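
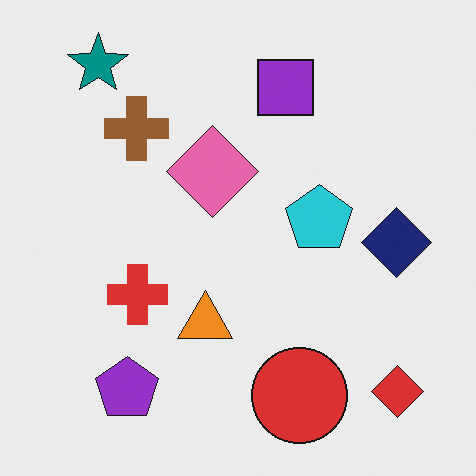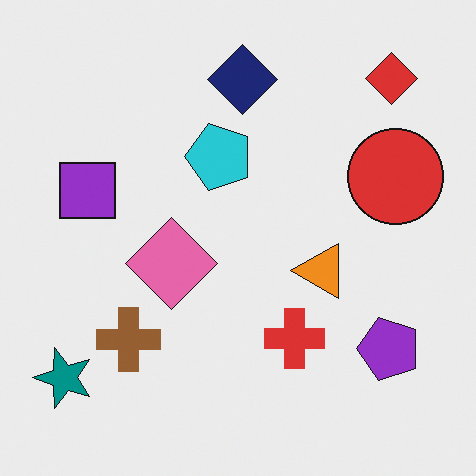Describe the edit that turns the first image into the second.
The transformation is: rotated 90° counter-clockwise.

The teal star sits in the top-left of the first image and the bottom-left of the second — consistent with a whole-image 90° counter-clockwise rotation.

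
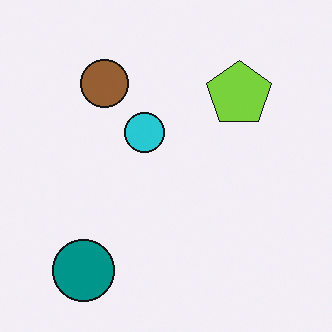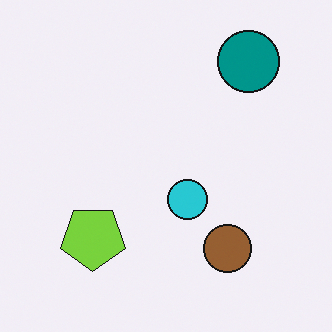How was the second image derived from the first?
The second image is the first rotated 180°.

The teal circle sits in the bottom-left of the first image and the top-right of the second — consistent with a whole-image 180° rotation.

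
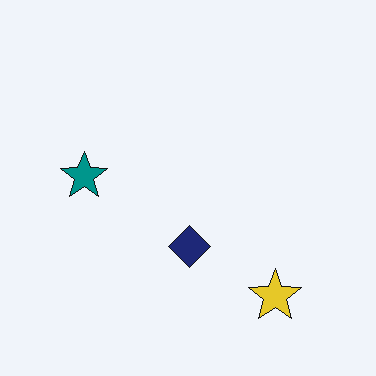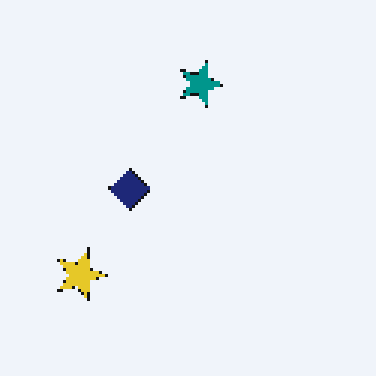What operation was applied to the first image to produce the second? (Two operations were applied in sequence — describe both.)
It was lightly pixelated (a mild mosaic effect), then rotated 90° clockwise.

Shapes are reduced to large square blocks; fine edges and outlines are lost — a downscale-then-upscale (mosaic) effect. The yellow star sits in the bottom-right of the first image and the bottom-left of the second — consistent with a whole-image 90° clockwise rotation.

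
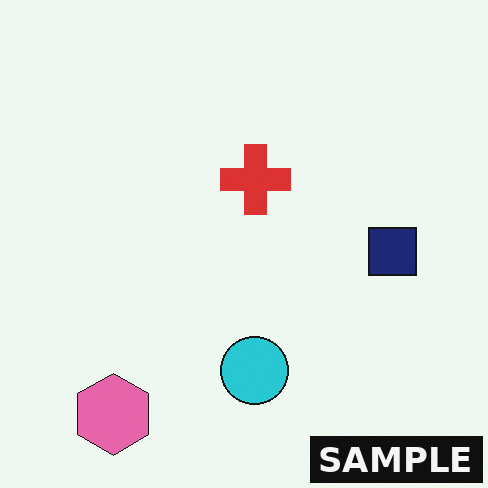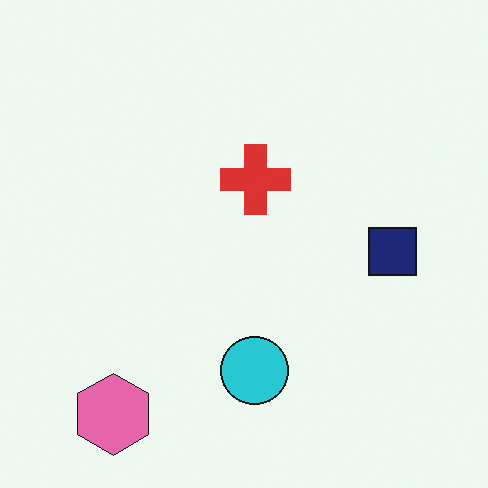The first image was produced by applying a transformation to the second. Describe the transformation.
The transformation is: watermarked with the text "SAMPLE" in the lower-right corner.

A dark label reading "SAMPLE" appears in the lower-right corner.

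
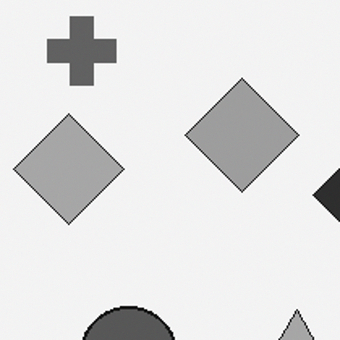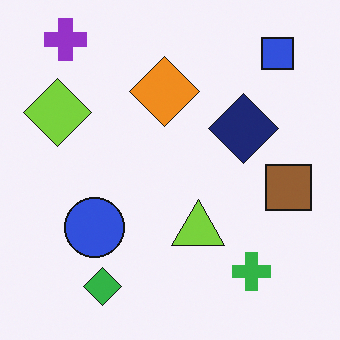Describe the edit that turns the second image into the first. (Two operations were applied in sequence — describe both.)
The transformation is: converted to grayscale, then cropped to a noticeably smaller region and rescaled.

All color is removed — every shape is now a shade of grey. The visible shapes are larger and the field of view is narrower; shapes near the original edges may be partly or wholly outside the frame — a crop-and-rescale.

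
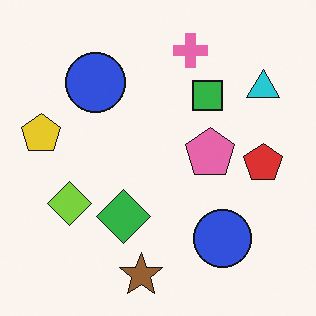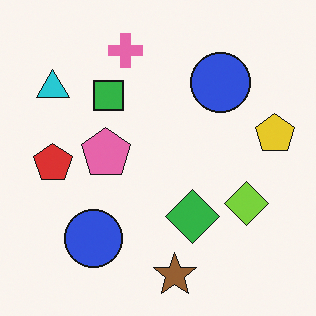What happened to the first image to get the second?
This is the original image flipped horizontally (left ↔ right).

The yellow pentagon is in the left of the first image and the right of the second — shapes on opposite sides of the vertical midline have swapped in a mirror flip.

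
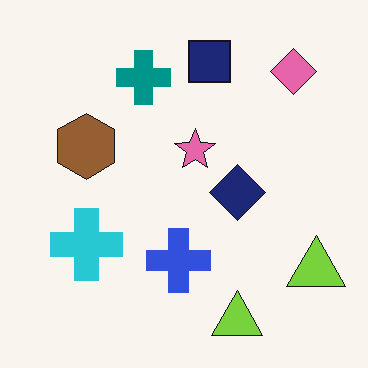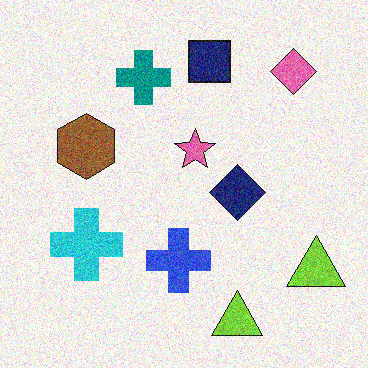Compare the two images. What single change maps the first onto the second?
The image was degraded with visible gaussian noise.

Random speckle covers the whole image, including the flat background.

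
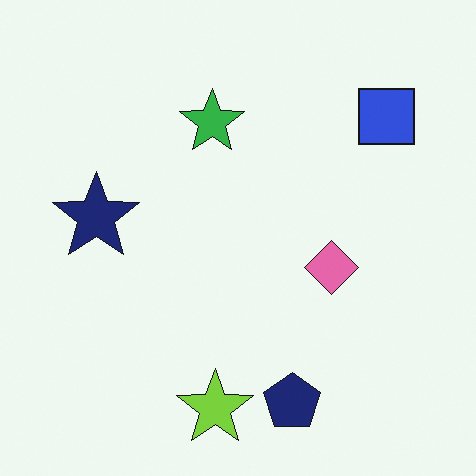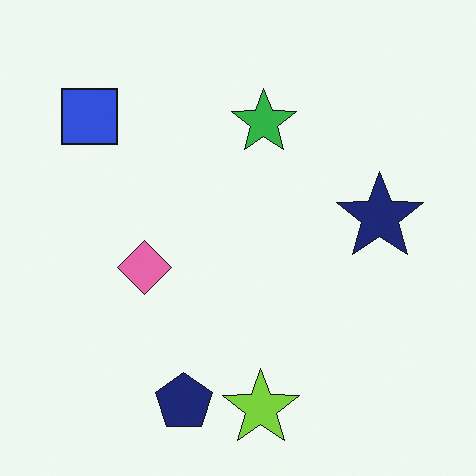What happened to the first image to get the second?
It was flipped horizontally (left ↔ right).

The blue square is in the top-right of the first image and the top-left of the second — shapes on opposite sides of the vertical midline have swapped in a mirror flip.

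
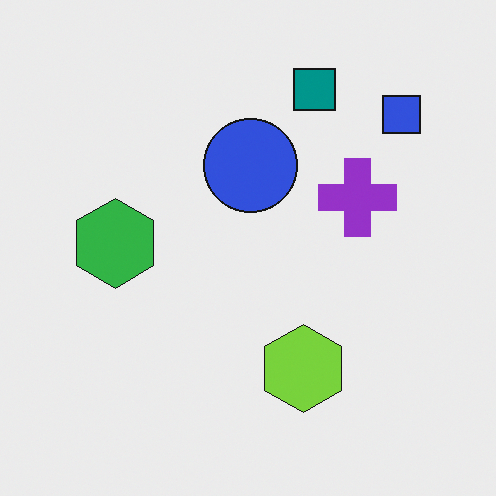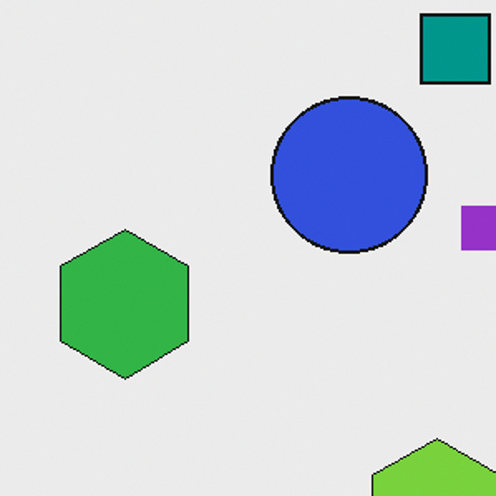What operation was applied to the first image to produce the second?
The transformation is: cropped tightly and scaled back up.

The visible shapes are larger and the field of view is narrower; shapes near the original edges may be partly or wholly outside the frame — a crop-and-rescale.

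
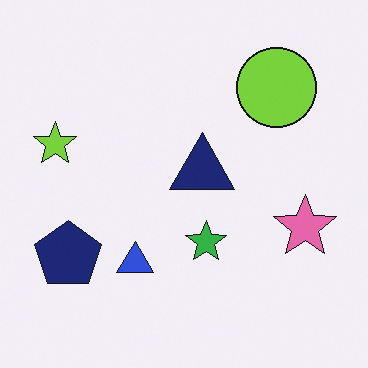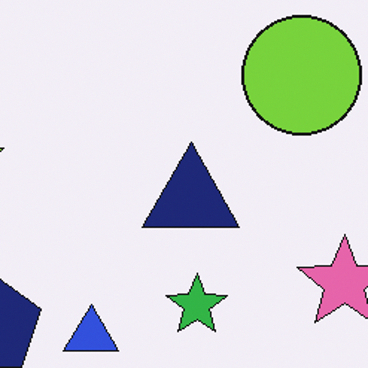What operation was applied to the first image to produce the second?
This is the original image cropped slightly and scaled back up.

The visible shapes are larger and the field of view is narrower; shapes near the original edges may be partly or wholly outside the frame — a crop-and-rescale.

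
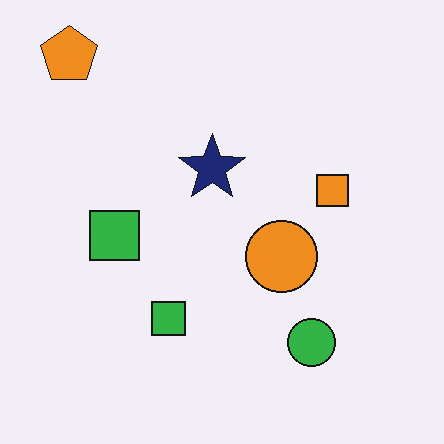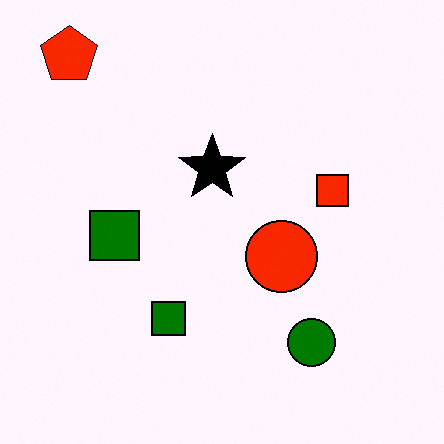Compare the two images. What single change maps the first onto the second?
It was boosted in contrast.

Tones are pushed away from mid-grey across the whole image — a global contrast change.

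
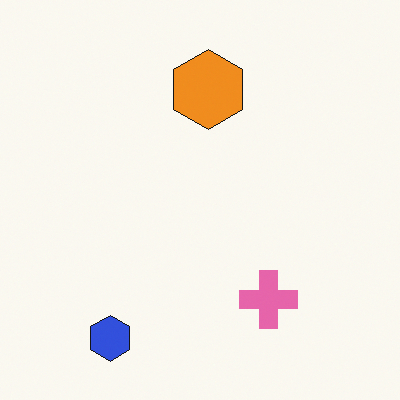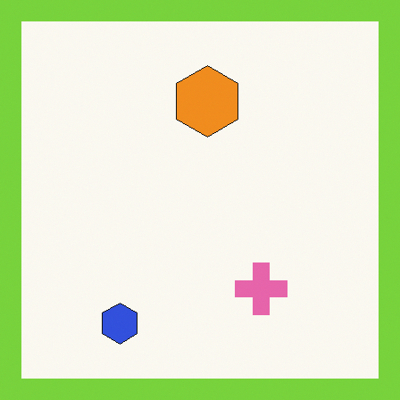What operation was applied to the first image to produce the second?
The transformation is: framed with a lime border.

A solid lime frame runs around the edge of the second image, with the content slightly shrunk inside it.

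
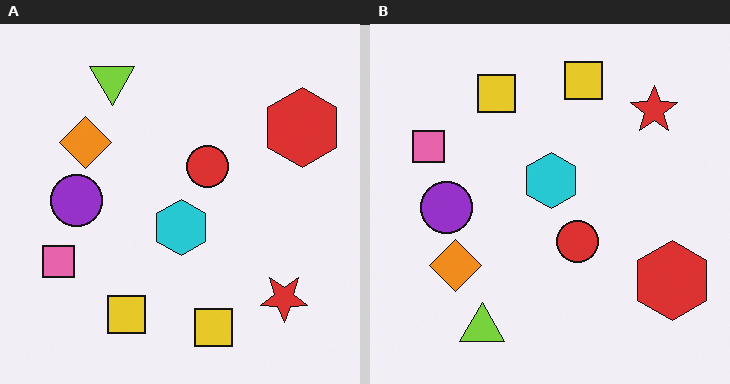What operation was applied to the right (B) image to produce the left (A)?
It was flipped vertically (top ↔ bottom).

The lime triangle is in the bottom-left of the right (B) image and the top-left of the left (A) — shapes on opposite sides of the horizontal midline have swapped in a mirror flip.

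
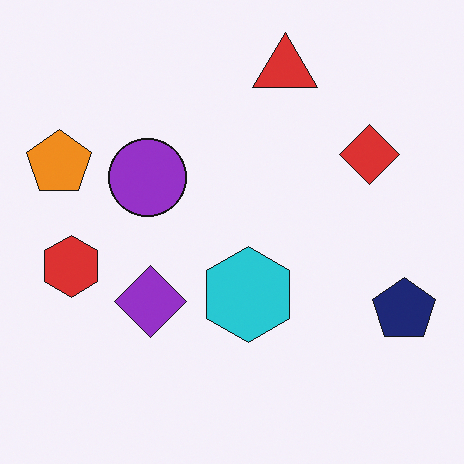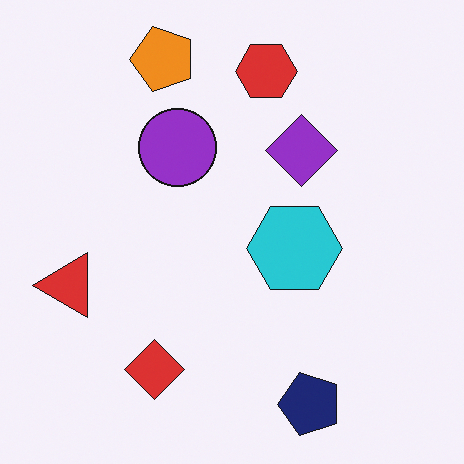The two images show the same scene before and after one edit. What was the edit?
Transposed (reflected across the top-left ↔ bottom-right diagonal).

Shapes have swapped their row and column positions — what was in the top-right is now in the bottom-left — a diagonal reflection.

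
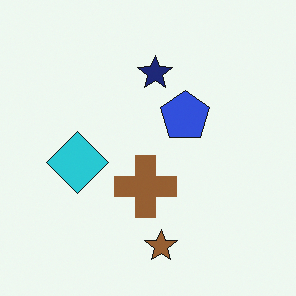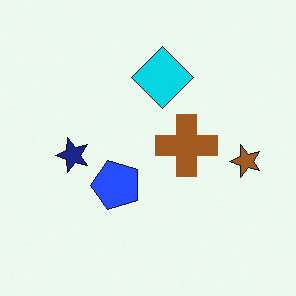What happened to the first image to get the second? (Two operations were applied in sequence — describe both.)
Slightly oversaturated, then transposed (reflected across the top-left ↔ bottom-right diagonal).

All colors are more vivid — a global saturation change. Shapes have swapped their row and column positions — what was in the top-right is now in the bottom-left — a diagonal reflection.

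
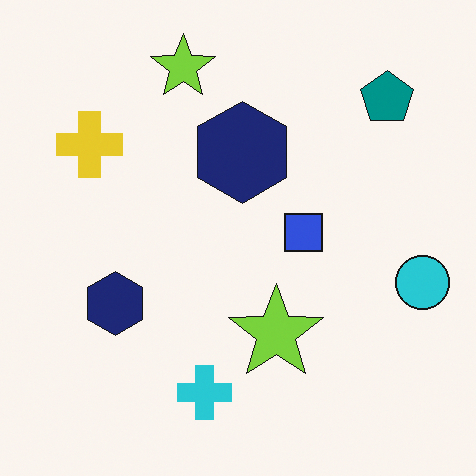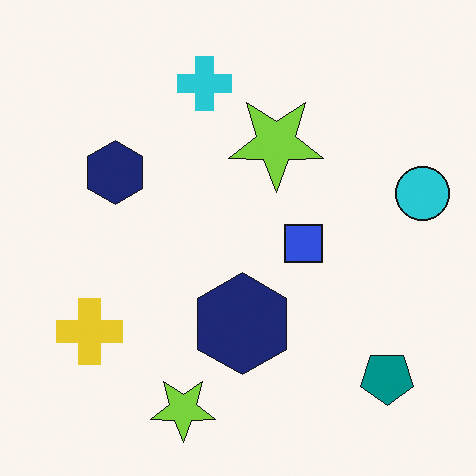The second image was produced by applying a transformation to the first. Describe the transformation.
The second image is the first flipped vertically (top ↔ bottom).

The cyan cross is in the bottom of the first image and the top of the second — shapes on opposite sides of the horizontal midline have swapped in a mirror flip.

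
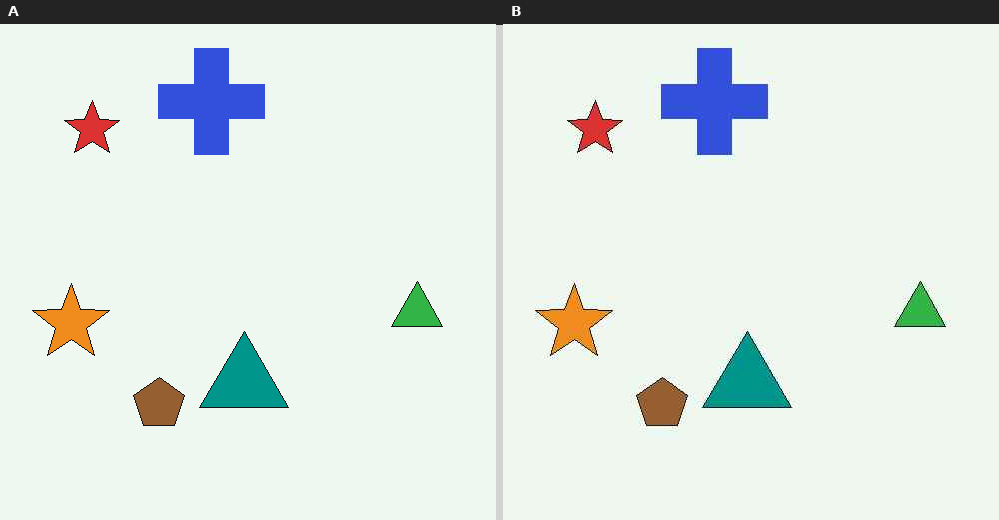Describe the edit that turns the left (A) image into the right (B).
This is the original image given moderate JPEG compression.

Blocky 8×8 compression artifacts appear around shape edges and the flat background shows ringing — characteristic JPEG degradation.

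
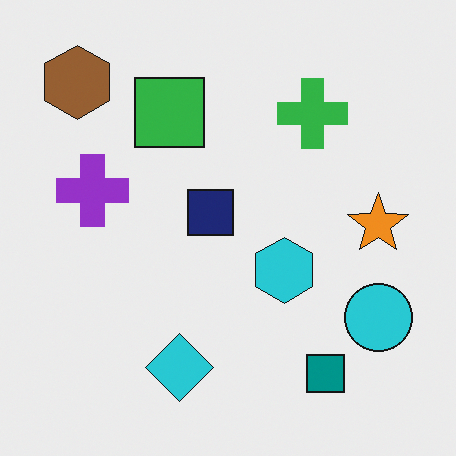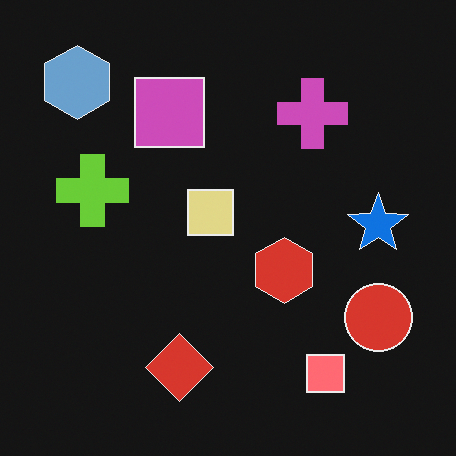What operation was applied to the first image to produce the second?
The second image is the first color-inverted (negative).

The light background has become dark and every shape's color is its complement — a photographic negative.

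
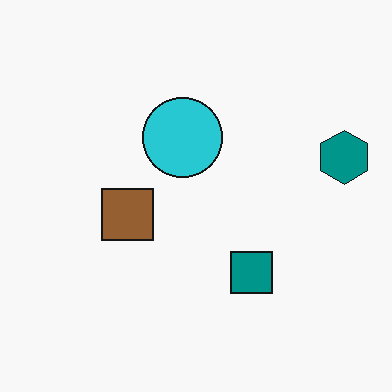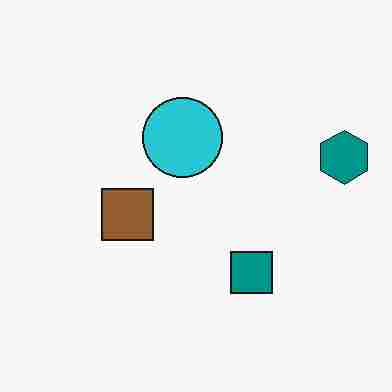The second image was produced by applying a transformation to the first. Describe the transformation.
The transformation is: heavily JPEG-compressed with obvious blocking artifacts.

Blocky 8×8 compression artifacts appear around shape edges and the flat background shows ringing — characteristic JPEG degradation.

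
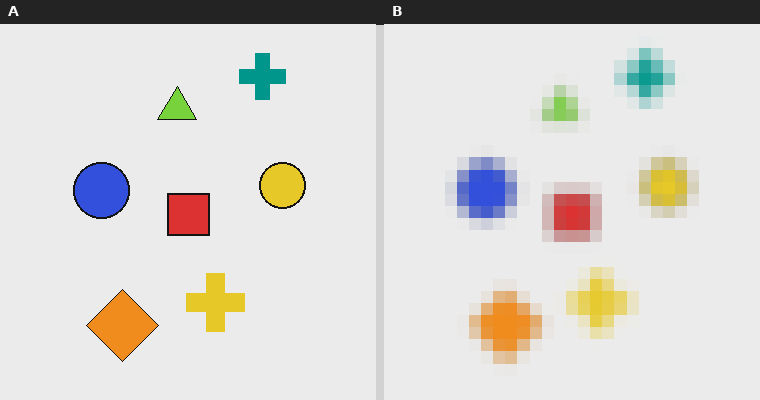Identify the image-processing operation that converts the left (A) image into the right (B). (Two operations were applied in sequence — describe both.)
The image was heavily blurred, then heavily pixelated into large blocks.

Shape edges and outlines are uniformly softened across the whole image. Shapes are reduced to large square blocks; fine edges and outlines are lost — a downscale-then-upscale (mosaic) effect.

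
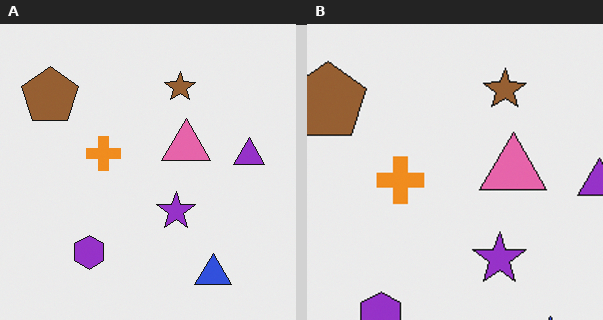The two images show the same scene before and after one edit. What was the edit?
The transformation is: cropped to a modestly smaller region and rescaled.

The visible shapes are larger and the field of view is narrower; shapes near the original edges may be partly or wholly outside the frame — a crop-and-rescale.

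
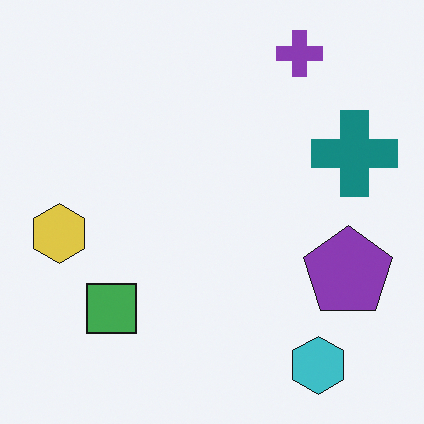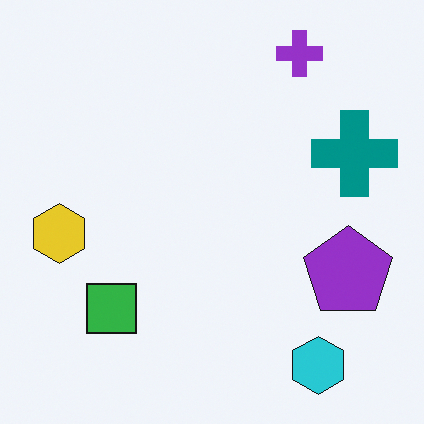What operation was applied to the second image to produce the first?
The transformation is: slightly desaturated.

All colors are more muted and greyish — a global saturation change.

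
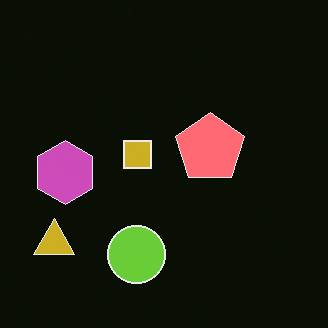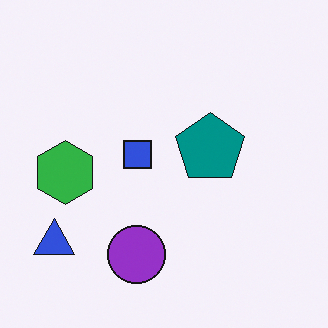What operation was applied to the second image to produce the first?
It was color-inverted (negative).

The light background has become dark and every shape's color is its complement — a photographic negative.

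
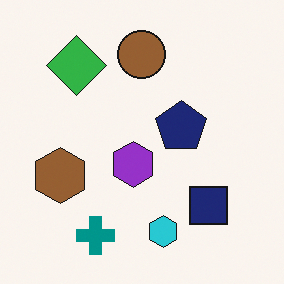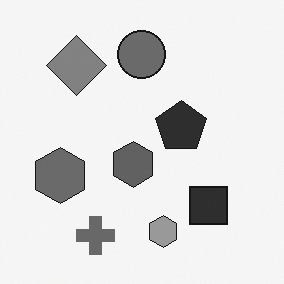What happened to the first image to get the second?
The image was converted to grayscale.

All color is removed — every shape is now a shade of grey.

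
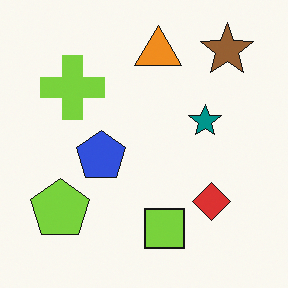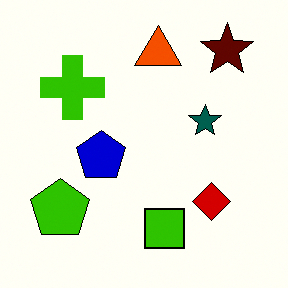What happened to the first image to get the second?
Boosted in contrast.

Tones are pushed away from mid-grey across the whole image — a global contrast change.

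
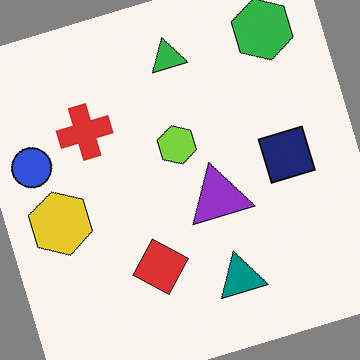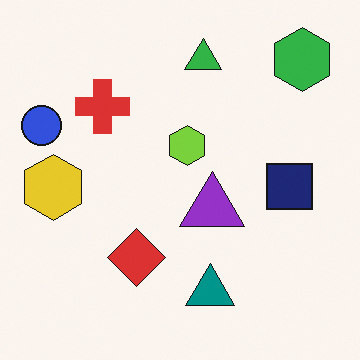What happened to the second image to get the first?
It was rotated counter-clockwise by a clearly visible amount.

Every shape is tilted by the same angle and the image corners show triangular fill wedges — a whole-image rotation by a non-right angle.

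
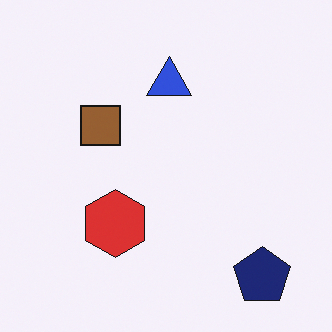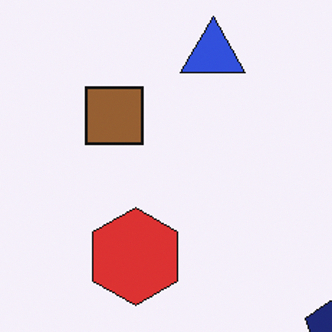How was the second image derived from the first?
The second image is the first cropped slightly and scaled back up.

The visible shapes are larger and the field of view is narrower; shapes near the original edges may be partly or wholly outside the frame — a crop-and-rescale.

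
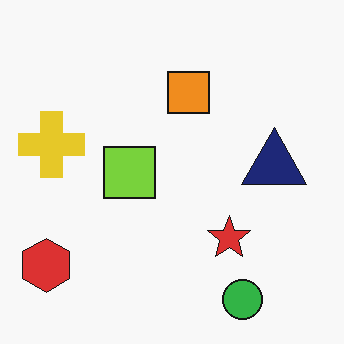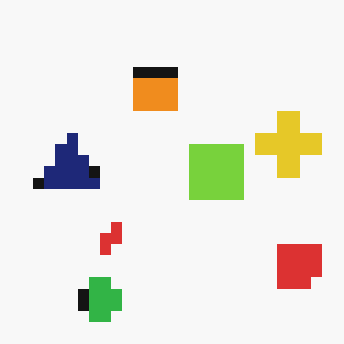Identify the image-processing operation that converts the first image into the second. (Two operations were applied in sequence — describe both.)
The transformation is: flipped horizontally (left ↔ right), then heavily pixelated into large blocks.

The red hexagon is in the bottom-left of the first image and the bottom-right of the second — shapes on opposite sides of the vertical midline have swapped in a mirror flip. Shapes are reduced to large square blocks; fine edges and outlines are lost — a downscale-then-upscale (mosaic) effect.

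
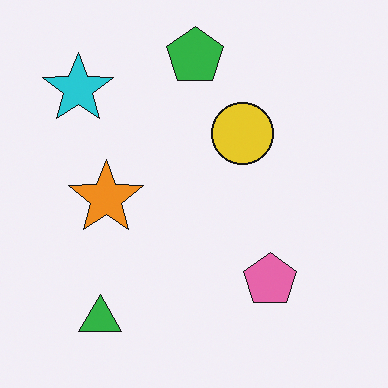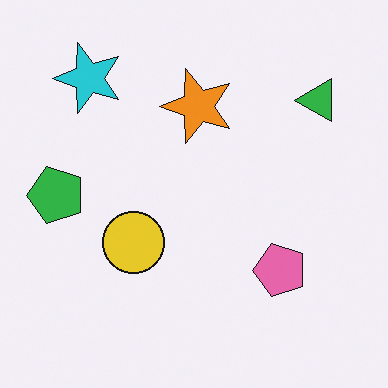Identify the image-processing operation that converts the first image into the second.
The second image is the first transposed (reflected across the top-left ↔ bottom-right diagonal).

Shapes have swapped their row and column positions — what was in the top-right is now in the bottom-left — a diagonal reflection.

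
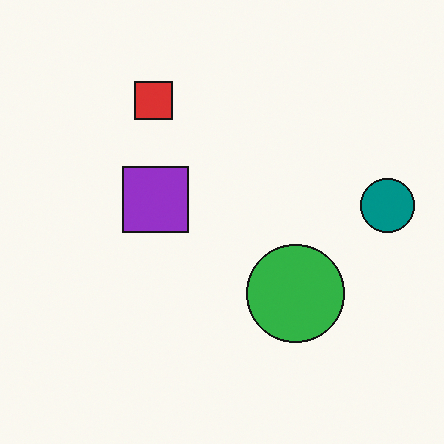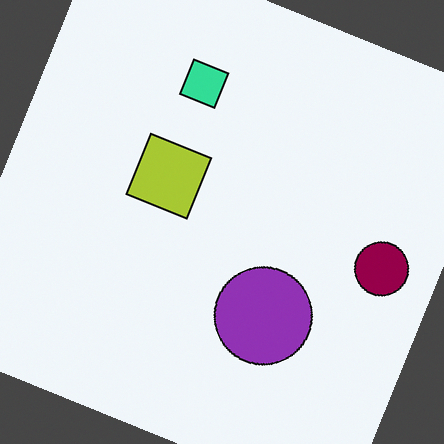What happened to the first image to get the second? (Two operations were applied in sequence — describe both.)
The transformation is: hue-shifted by a moderate amount, then rotated clockwise by a moderate amount.

Every shape's color has rotated by the same amount around the hue wheel — a uniform hue shift. Every shape is tilted by the same angle and the image corners show triangular fill wedges — a whole-image rotation by a non-right angle.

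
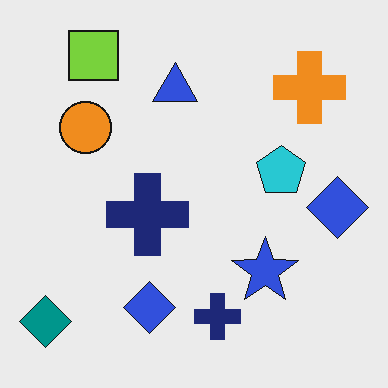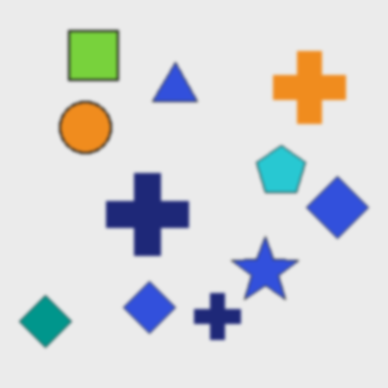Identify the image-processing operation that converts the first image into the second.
It was slightly softened.

Shape edges and outlines are uniformly softened across the whole image.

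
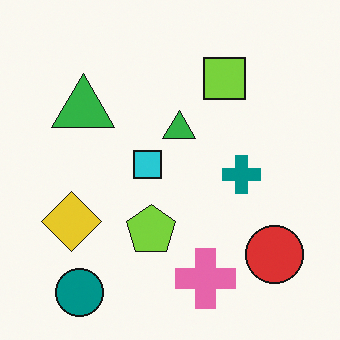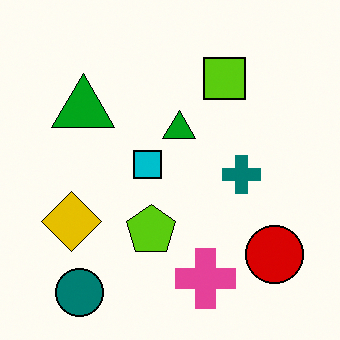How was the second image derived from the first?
It was given slightly increased contrast.

Tones are pushed away from mid-grey across the whole image — a global contrast change.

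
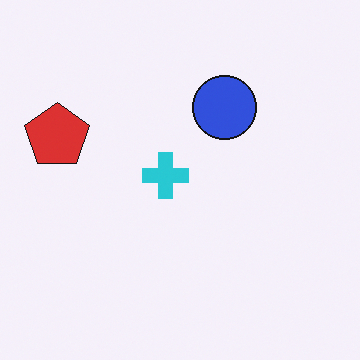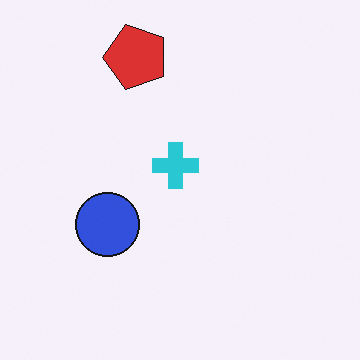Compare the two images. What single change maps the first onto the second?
Transposed (reflected across the top-left ↔ bottom-right diagonal).

Shapes have swapped their row and column positions — what was in the top-right is now in the bottom-left — a diagonal reflection.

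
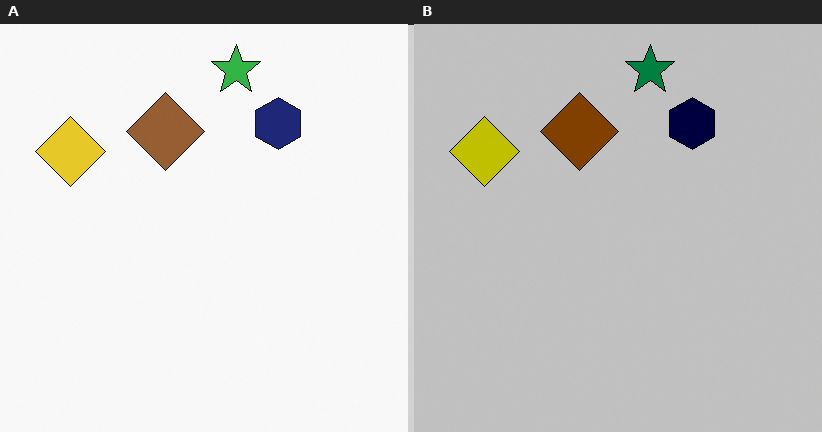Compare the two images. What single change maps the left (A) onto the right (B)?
This is the original image aggressively posterized.

Each flat color has snapped to a coarser quantized level — most visibly, the near-white background has dropped to a flat grey.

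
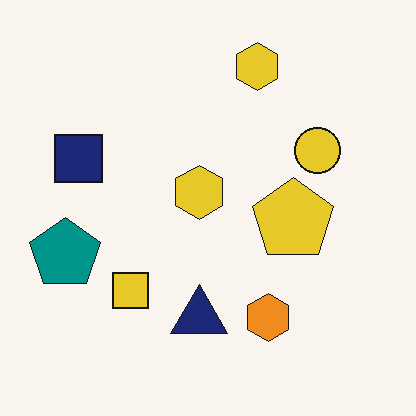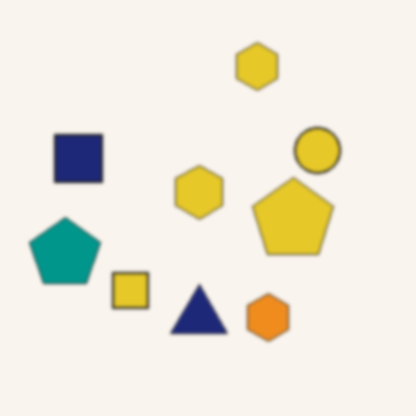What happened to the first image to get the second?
It was given a subtle gaussian blur.

Shape edges and outlines are uniformly softened across the whole image.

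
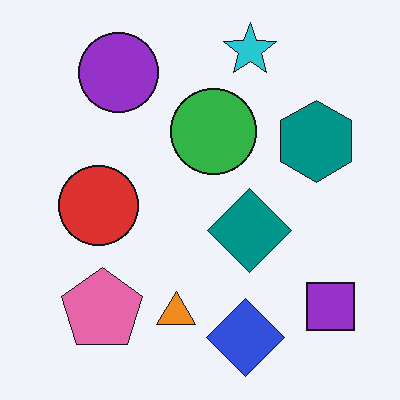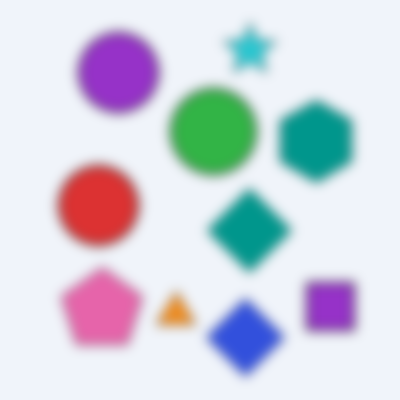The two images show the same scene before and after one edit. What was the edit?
The image was heavily blurred.

Shape edges and outlines are uniformly softened across the whole image.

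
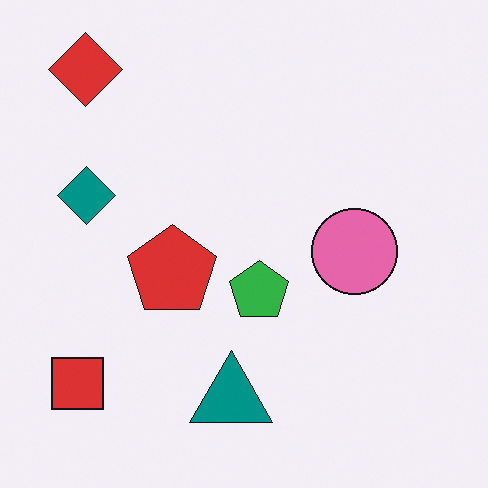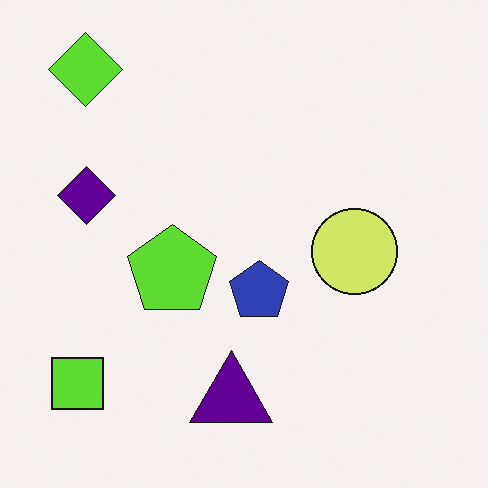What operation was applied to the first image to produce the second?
This is the original image hue-shifted noticeably.

Every shape's color has rotated by the same amount around the hue wheel — a uniform hue shift.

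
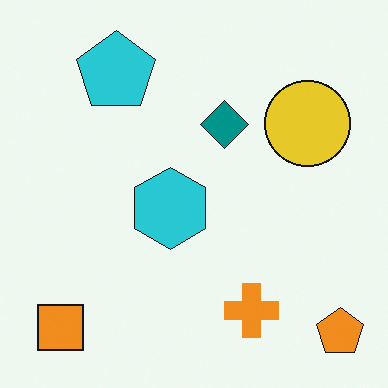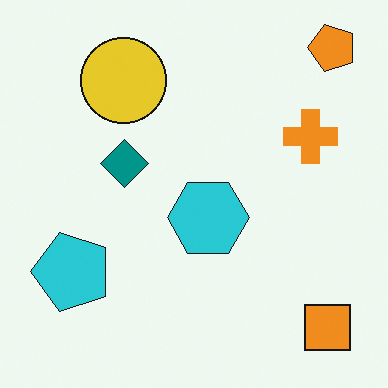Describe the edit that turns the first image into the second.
It was rotated 90° counter-clockwise.

The orange pentagon sits in the bottom-right of the first image and the top-right of the second — consistent with a whole-image 90° counter-clockwise rotation.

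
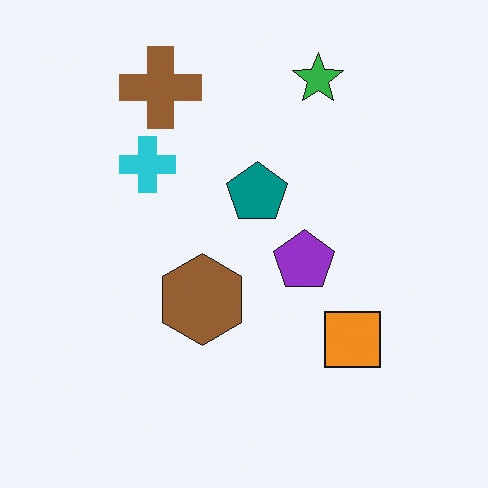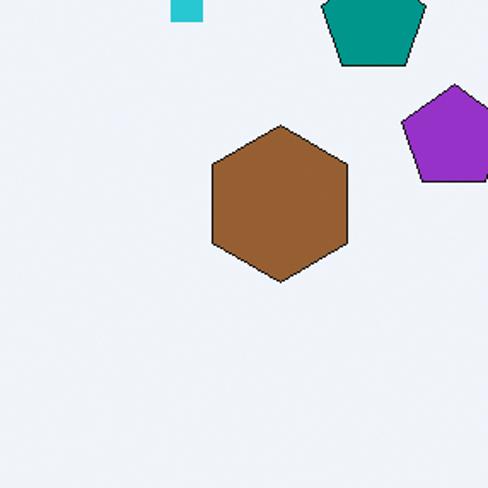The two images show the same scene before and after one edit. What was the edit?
The second image is the first cropped to a noticeably smaller region and rescaled.

The visible shapes are larger and the field of view is narrower; shapes near the original edges may be partly or wholly outside the frame — a crop-and-rescale.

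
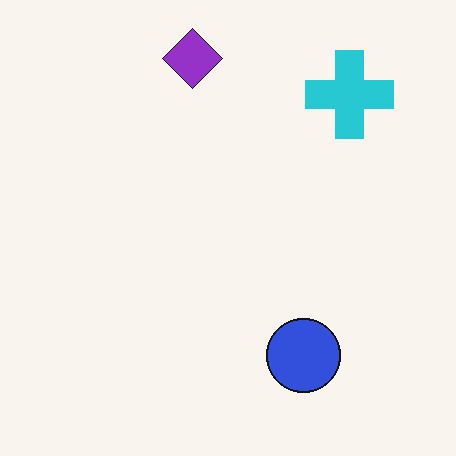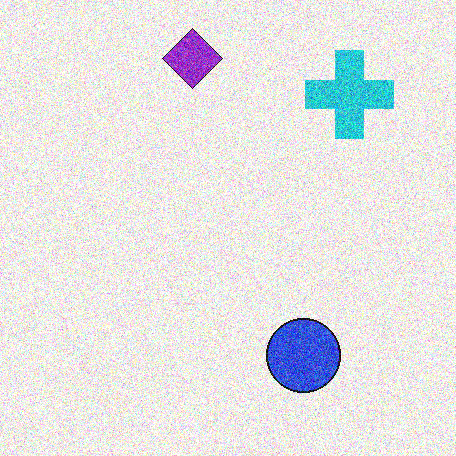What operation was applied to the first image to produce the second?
Degraded with a thick layer of grain.

Random speckle covers the whole image, including the flat background.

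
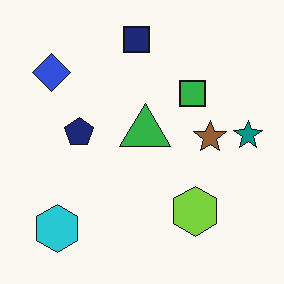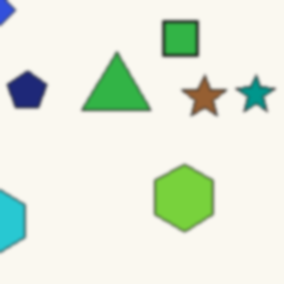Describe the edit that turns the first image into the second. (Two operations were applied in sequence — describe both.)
The transformation is: cropped slightly and scaled back up, then slightly softened.

The visible shapes are larger and the field of view is narrower; shapes near the original edges may be partly or wholly outside the frame — a crop-and-rescale. Shape edges and outlines are uniformly softened across the whole image.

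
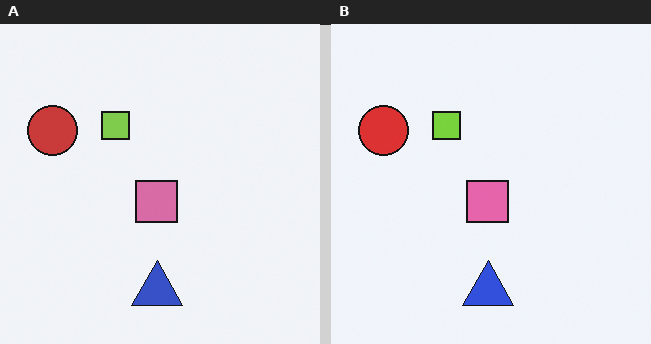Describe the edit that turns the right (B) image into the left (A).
Slightly desaturated.

All colors are more muted and greyish — a global saturation change.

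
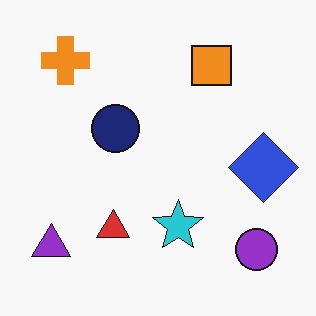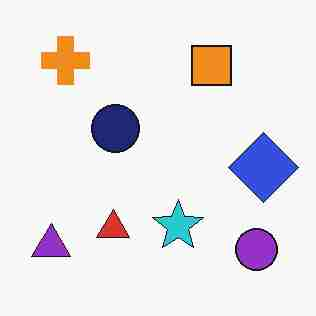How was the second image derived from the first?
This is the original image heavily JPEG-compressed with obvious blocking artifacts.

Blocky 8×8 compression artifacts appear around shape edges and the flat background shows ringing — characteristic JPEG degradation.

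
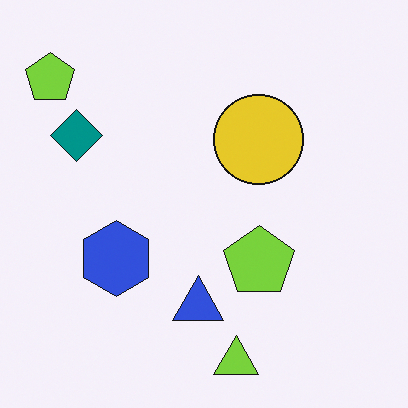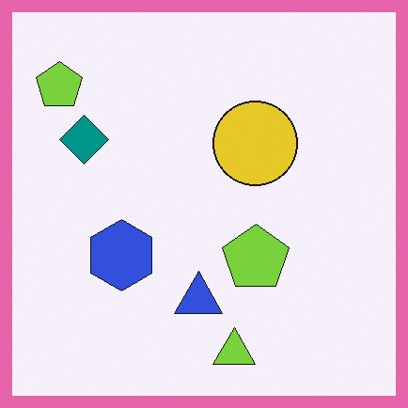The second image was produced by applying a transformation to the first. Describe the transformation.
The transformation is: framed with a pink border.

A solid pink frame runs around the edge of the second image, with the content slightly shrunk inside it.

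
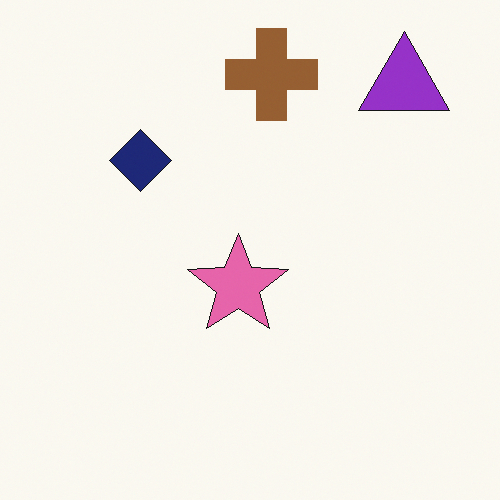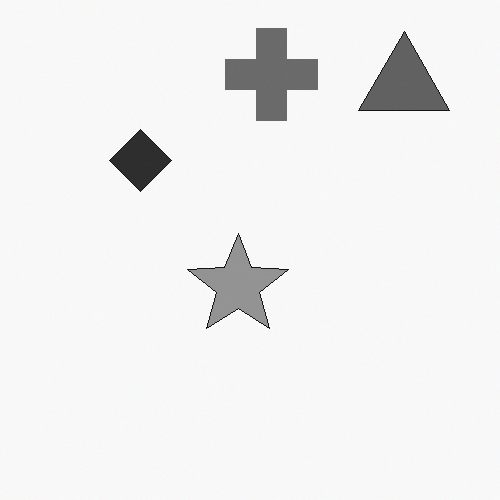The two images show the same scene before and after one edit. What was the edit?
The transformation is: converted to grayscale.

All color is removed — every shape is now a shade of grey.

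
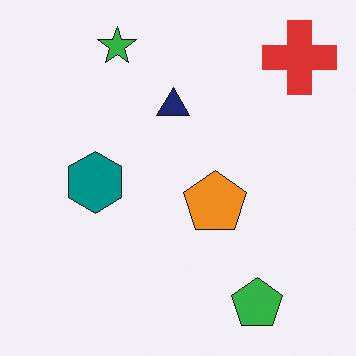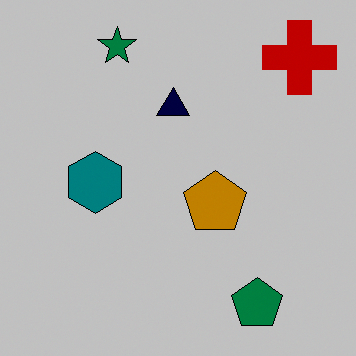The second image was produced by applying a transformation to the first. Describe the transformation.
The transformation is: heavily posterized to just a handful of flat colors.

Each flat color has snapped to a coarser quantized level — most visibly, the near-white background has dropped to a flat grey.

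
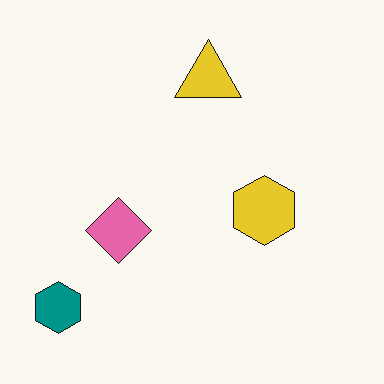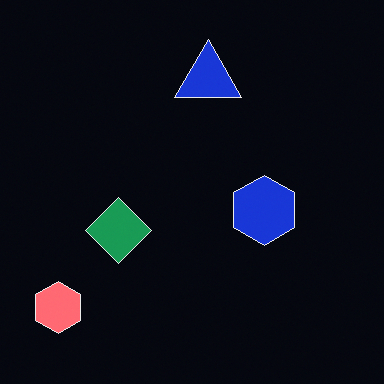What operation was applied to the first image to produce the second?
The image was color-inverted (negative).

The light background has become dark and every shape's color is its complement — a photographic negative.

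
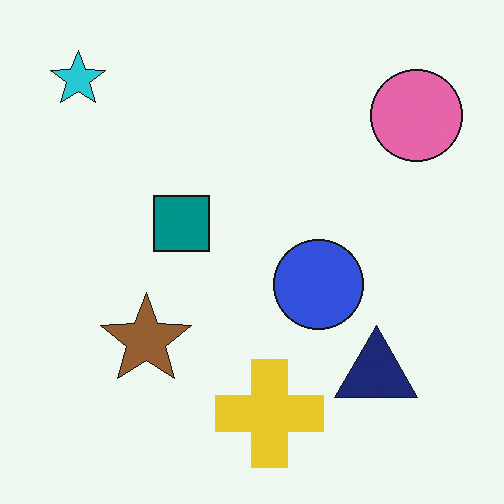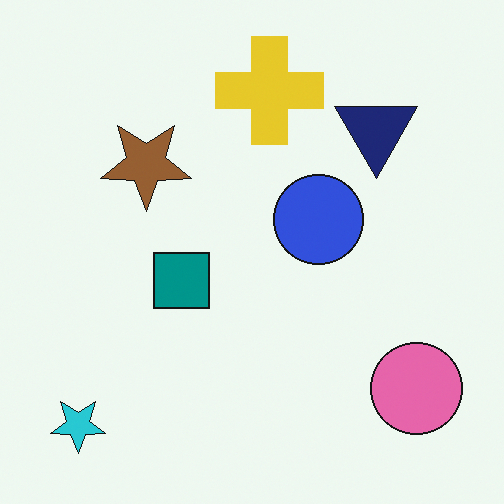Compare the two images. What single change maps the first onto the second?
It was flipped vertically (top ↔ bottom).

The cyan star is in the top-left of the first image and the bottom-left of the second — shapes on opposite sides of the horizontal midline have swapped in a mirror flip.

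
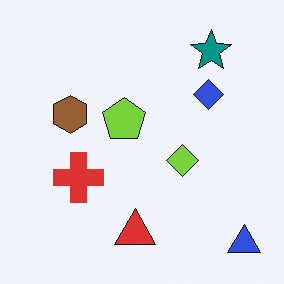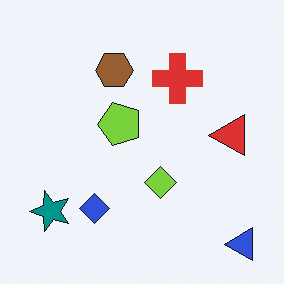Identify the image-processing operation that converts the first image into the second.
This is the original image transposed (reflected across the top-left ↔ bottom-right diagonal).

Shapes have swapped their row and column positions — what was in the top-right is now in the bottom-left — a diagonal reflection.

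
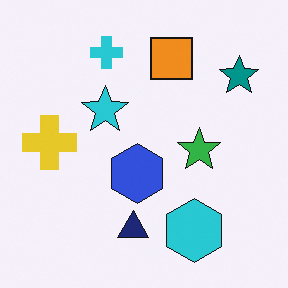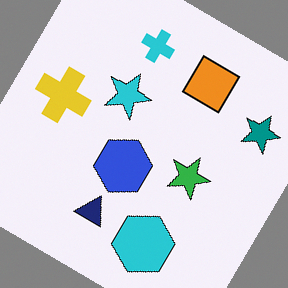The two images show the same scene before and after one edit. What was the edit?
This is the original image rotated clockwise by a large amount — several tens of degrees.

Every shape is tilted by the same angle and the image corners show triangular fill wedges — a whole-image rotation by a non-right angle.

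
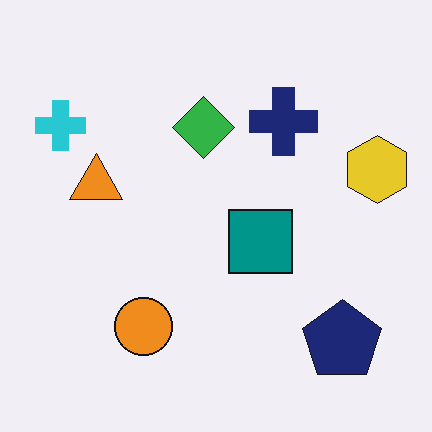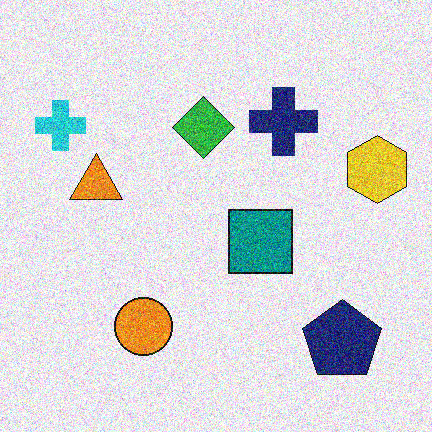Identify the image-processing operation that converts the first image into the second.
The second image is the first degraded with heavy additive noise.

Random speckle covers the whole image, including the flat background.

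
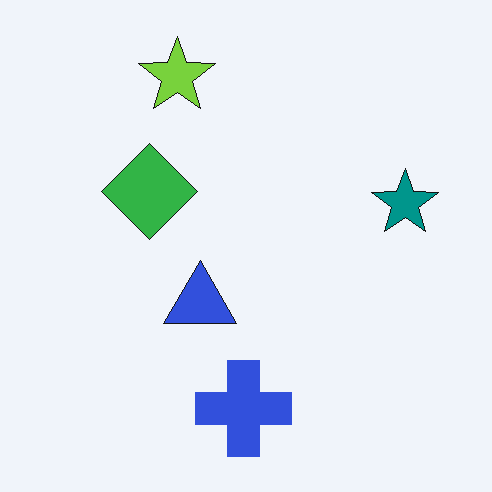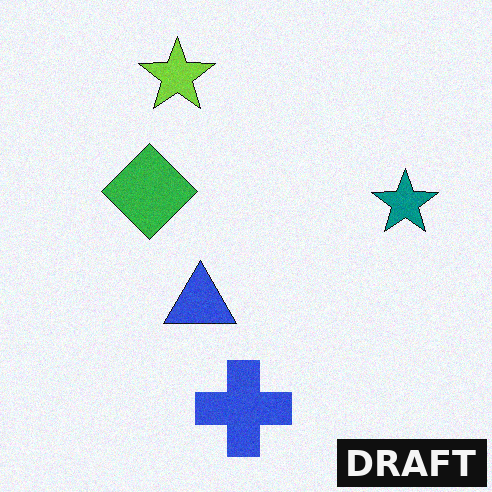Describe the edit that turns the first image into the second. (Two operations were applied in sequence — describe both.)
It was degraded with a light layer of grain, then watermarked with the text "DRAFT" in the lower-right corner.

Random speckle covers the whole image, including the flat background. A dark label reading "DRAFT" appears in the lower-right corner.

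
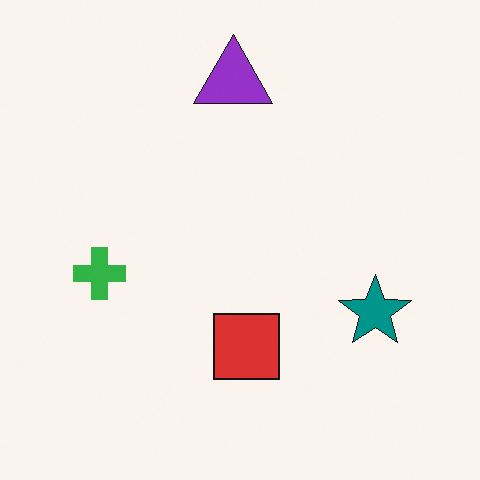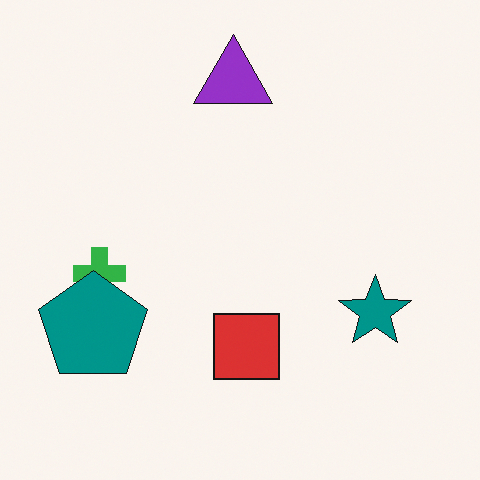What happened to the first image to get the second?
The second image is the first overlaid with an additional teal pentagon.

A teal pentagon appears in the second image that is absent from the first.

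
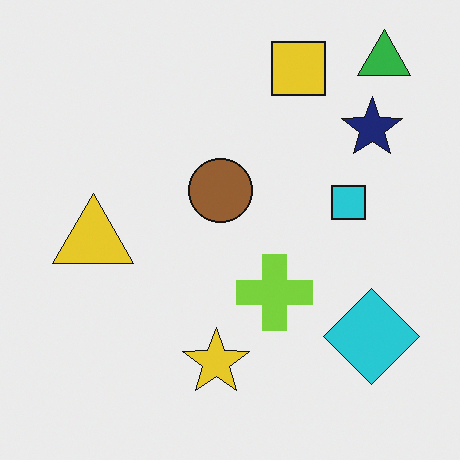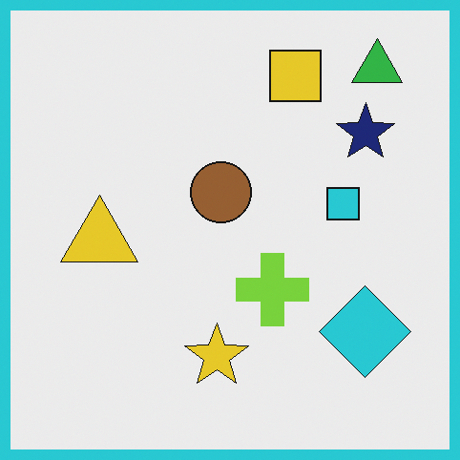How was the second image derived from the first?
The image was framed with a cyan border.

A solid cyan frame runs around the edge of the second image, with the content slightly shrunk inside it.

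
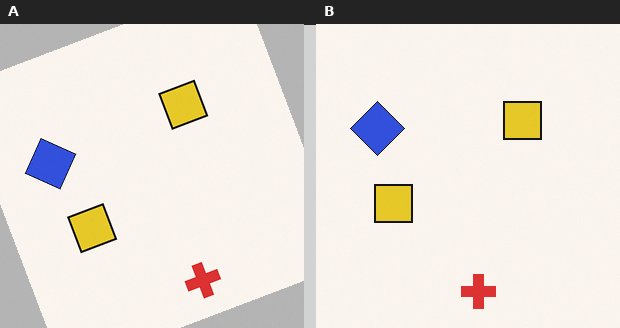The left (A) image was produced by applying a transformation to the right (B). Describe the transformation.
This is the original image rotated counter-clockwise by a moderate amount.

Every shape is tilted by the same angle and the image corners show triangular fill wedges — a whole-image rotation by a non-right angle.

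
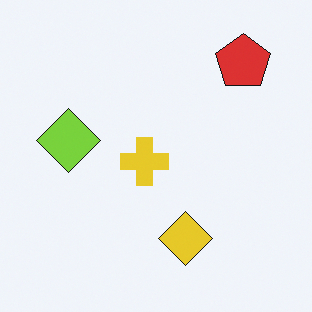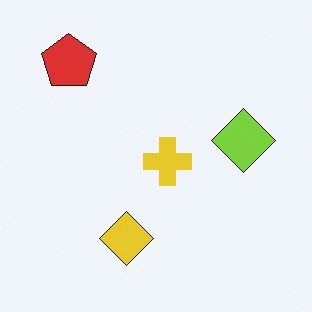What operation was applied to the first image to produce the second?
The second image is the first flipped horizontally (left ↔ right).

The lime diamond is in the left of the first image and the right of the second — shapes on opposite sides of the vertical midline have swapped in a mirror flip.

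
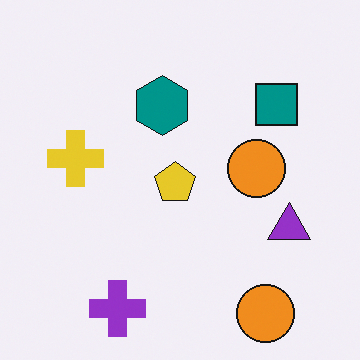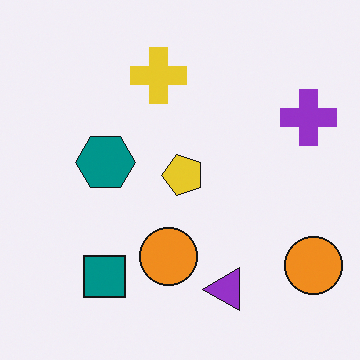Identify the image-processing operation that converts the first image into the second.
The second image is the first transposed (reflected across the top-left ↔ bottom-right diagonal).

Shapes have swapped their row and column positions — what was in the top-right is now in the bottom-left — a diagonal reflection.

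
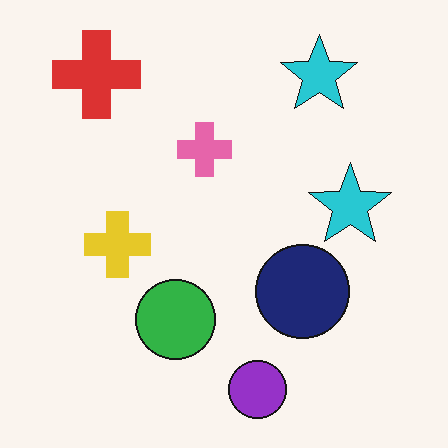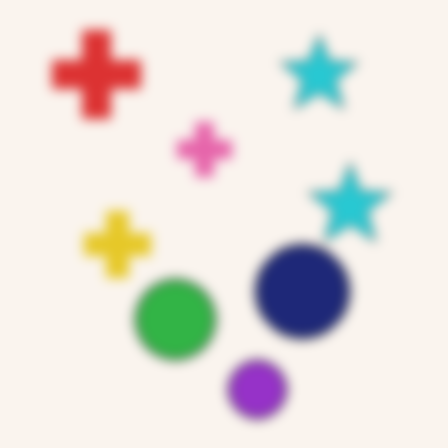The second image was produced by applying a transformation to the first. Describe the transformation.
Heavily blurred.

Shape edges and outlines are uniformly softened across the whole image.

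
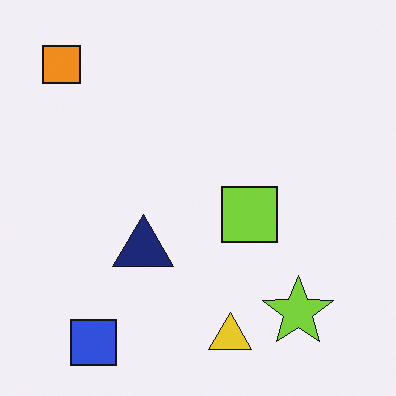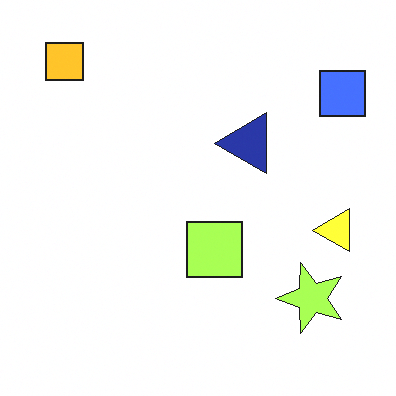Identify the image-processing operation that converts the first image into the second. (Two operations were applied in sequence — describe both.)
It was transposed (reflected across the top-left ↔ bottom-right diagonal), then substantially brightened.

Shapes have swapped their row and column positions — what was in the top-right is now in the bottom-left — a diagonal reflection. Every pixel — background and shapes alike — is uniformly brightened.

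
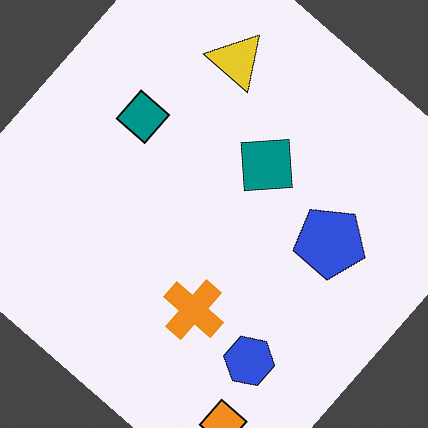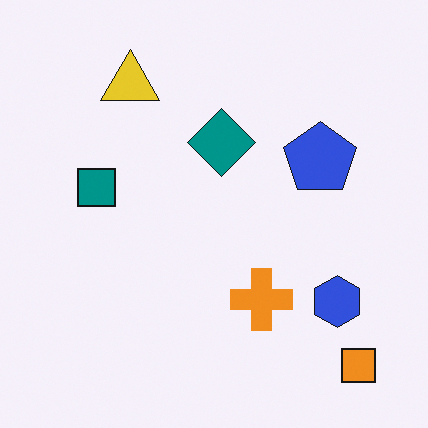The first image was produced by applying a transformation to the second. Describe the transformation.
The transformation is: rotated clockwise by a large amount — several tens of degrees.

Every shape is tilted by the same angle and the image corners show triangular fill wedges — a whole-image rotation by a non-right angle.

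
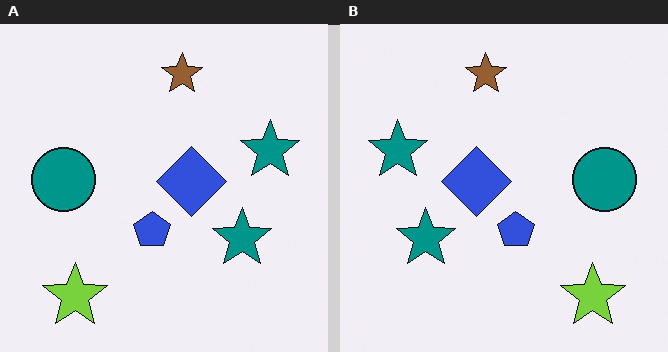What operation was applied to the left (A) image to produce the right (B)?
The transformation is: flipped horizontally (left ↔ right).

The teal circle is in the left of the left (A) image and the right of the right (B) — shapes on opposite sides of the vertical midline have swapped in a mirror flip.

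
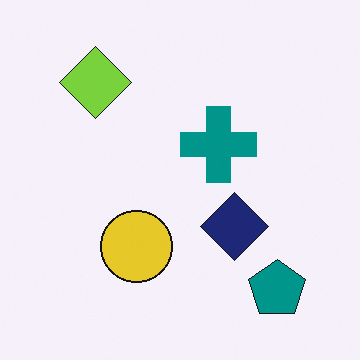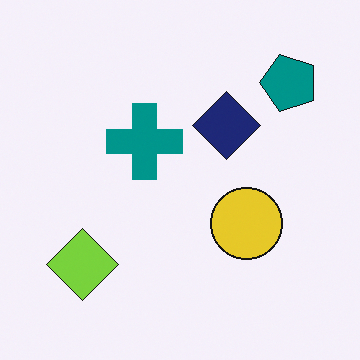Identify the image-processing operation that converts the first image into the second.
The second image is the first rotated 90° counter-clockwise.

The teal pentagon sits in the bottom-right of the first image and the top-right of the second — consistent with a whole-image 90° counter-clockwise rotation.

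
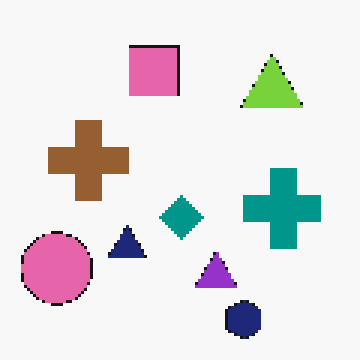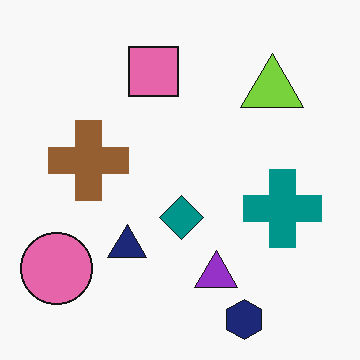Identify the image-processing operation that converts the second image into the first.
Mildly pixelated.

Shapes are reduced to large square blocks; fine edges and outlines are lost — a downscale-then-upscale (mosaic) effect.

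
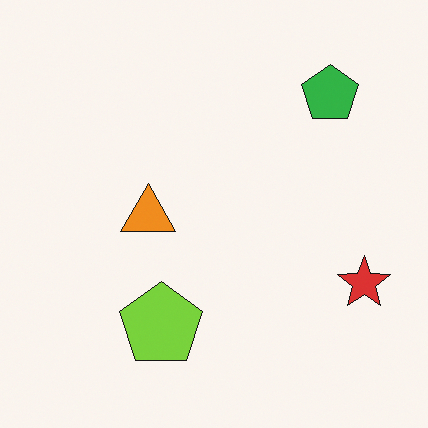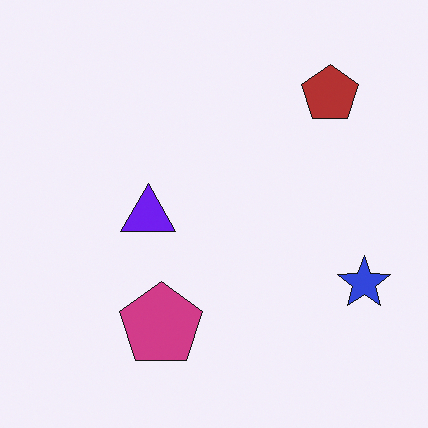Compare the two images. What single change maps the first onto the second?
The transformation is: hue-shifted through roughly half the color wheel.

Every shape's color has rotated by the same amount around the hue wheel — a uniform hue shift.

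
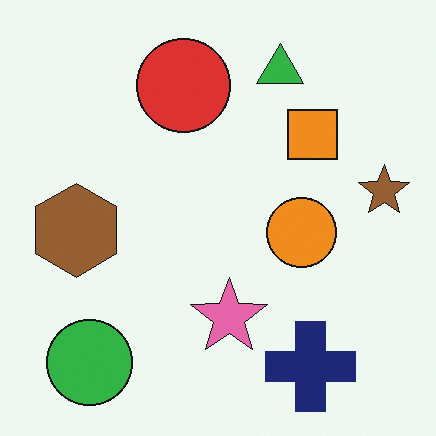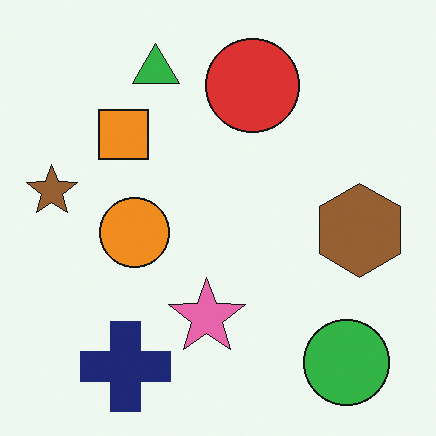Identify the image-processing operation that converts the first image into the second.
Flipped horizontally (left ↔ right).

The brown star is in the right of the first image and the left of the second — shapes on opposite sides of the vertical midline have swapped in a mirror flip.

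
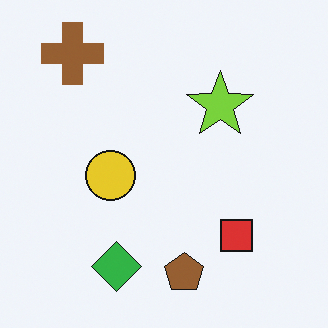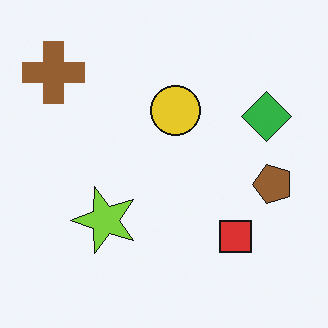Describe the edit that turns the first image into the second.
Transposed (reflected across the top-left ↔ bottom-right diagonal).

Shapes have swapped their row and column positions — what was in the top-right is now in the bottom-left — a diagonal reflection.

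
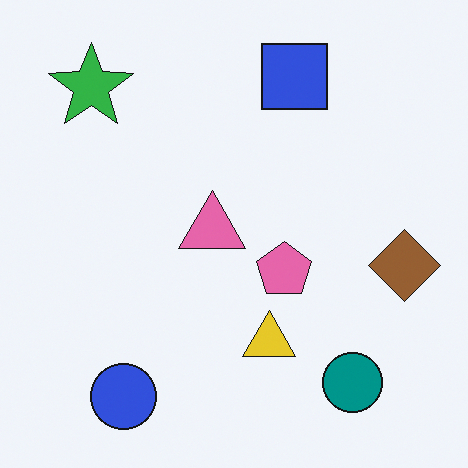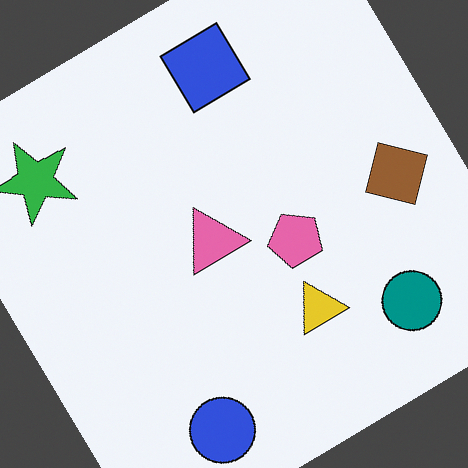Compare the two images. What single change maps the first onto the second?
Rotated counter-clockwise by a large amount — several tens of degrees.

Every shape is tilted by the same angle and the image corners show triangular fill wedges — a whole-image rotation by a non-right angle.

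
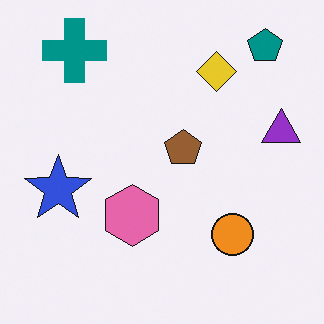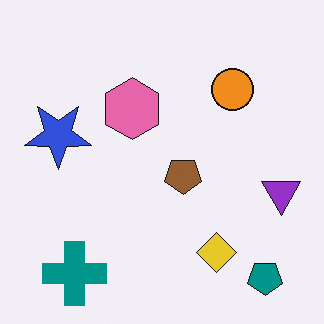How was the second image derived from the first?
Flipped vertically (top ↔ bottom).

The teal pentagon is in the top-right of the first image and the bottom-right of the second — shapes on opposite sides of the horizontal midline have swapped in a mirror flip.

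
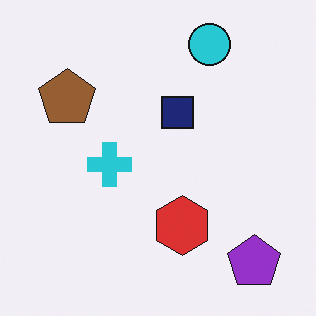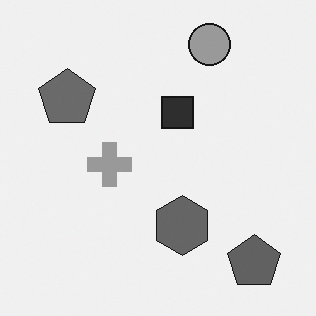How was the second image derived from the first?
The second image is the first converted to grayscale.

All color is removed — every shape is now a shade of grey.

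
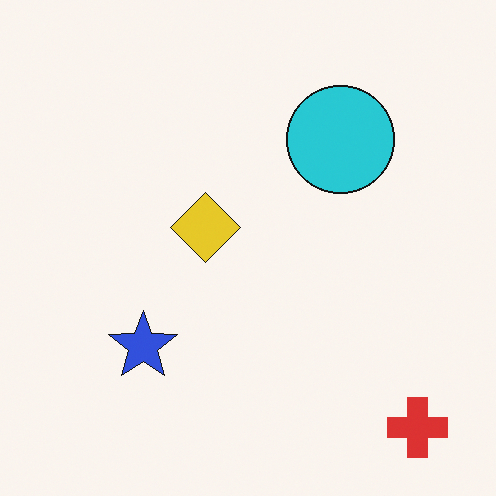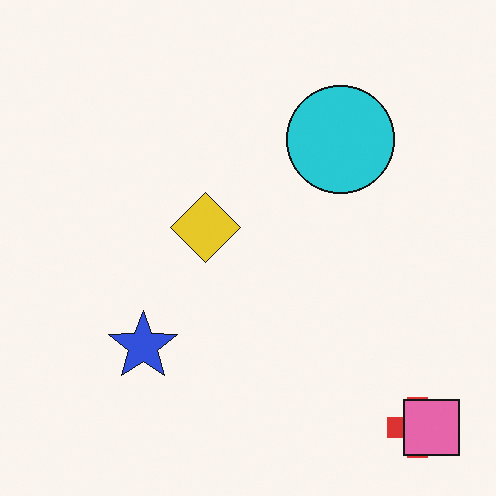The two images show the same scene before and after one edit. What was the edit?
Overlaid with an additional pink square.

A pink square appears in the second image that is absent from the first.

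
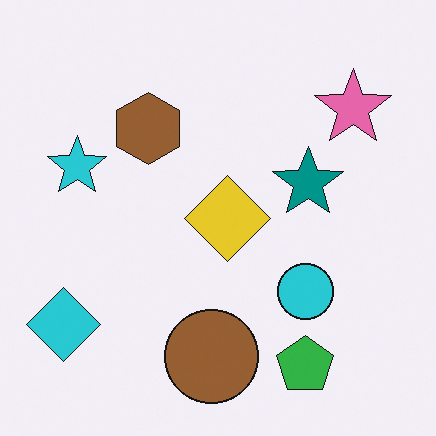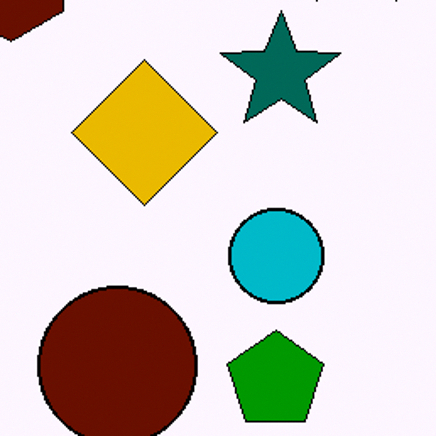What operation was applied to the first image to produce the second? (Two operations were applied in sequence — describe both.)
The second image is the first boosted in contrast, then cropped to a noticeably smaller region and rescaled.

Tones are pushed away from mid-grey across the whole image — a global contrast change. The visible shapes are larger and the field of view is narrower; shapes near the original edges may be partly or wholly outside the frame — a crop-and-rescale.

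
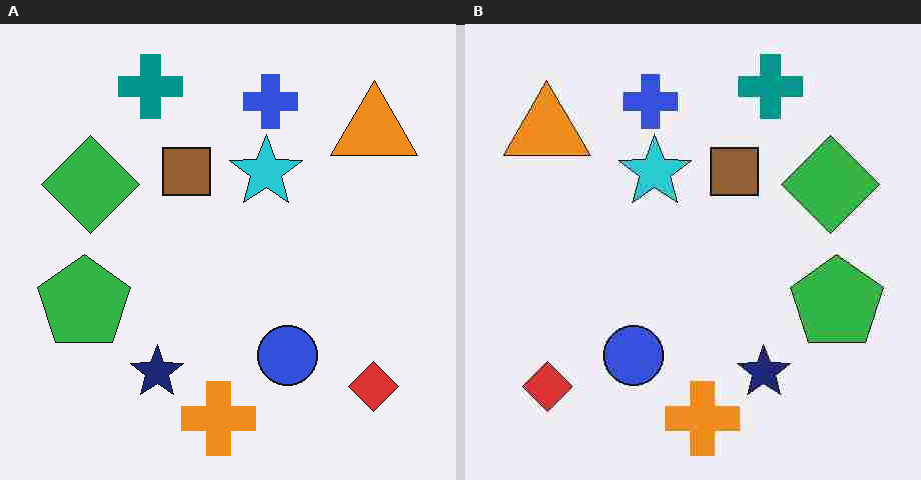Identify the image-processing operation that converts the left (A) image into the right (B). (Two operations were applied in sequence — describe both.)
This is the original image flipped horizontally (left ↔ right), then heavily JPEG-compressed with obvious blocking artifacts.

The orange triangle is in the top-right of the left (A) image and the top-left of the right (B) — shapes on opposite sides of the vertical midline have swapped in a mirror flip. Blocky 8×8 compression artifacts appear around shape edges and the flat background shows ringing — characteristic JPEG degradation.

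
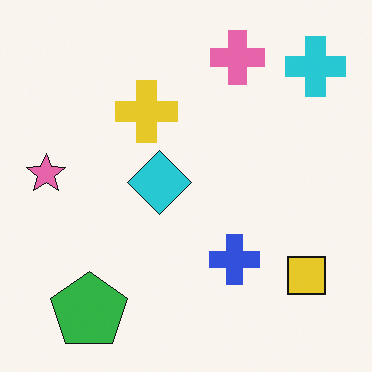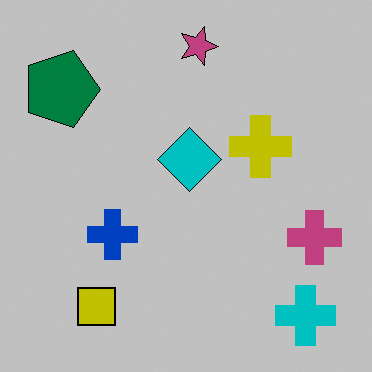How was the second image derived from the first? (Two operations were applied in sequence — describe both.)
The image was heavily posterized to just a handful of flat colors, then rotated 90° clockwise.

Each flat color has snapped to a coarser quantized level — most visibly, the near-white background has dropped to a flat grey. The cyan cross sits in the top-right of the first image and the bottom-right of the second — consistent with a whole-image 90° clockwise rotation.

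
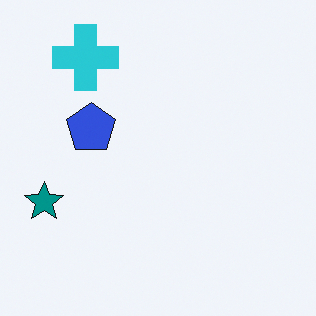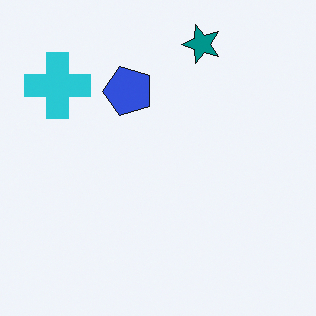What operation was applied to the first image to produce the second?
The transformation is: transposed (reflected across the top-left ↔ bottom-right diagonal).

Shapes have swapped their row and column positions — what was in the top-right is now in the bottom-left — a diagonal reflection.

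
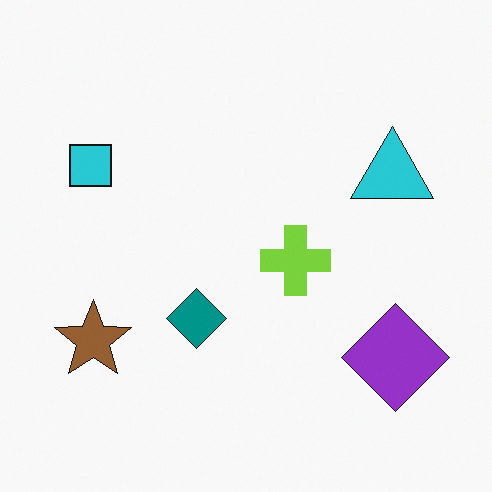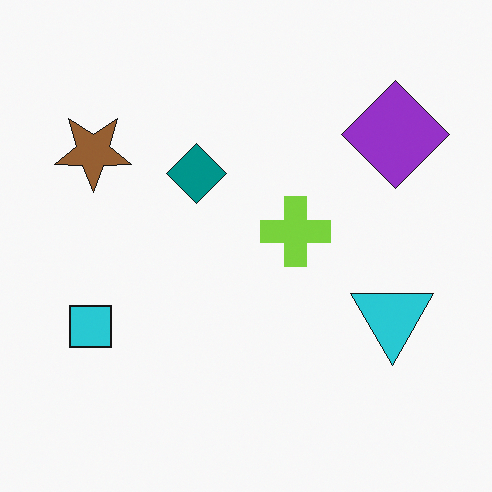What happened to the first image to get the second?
It was flipped vertically (top ↔ bottom).

The purple diamond is in the bottom-right of the first image and the top-right of the second — shapes on opposite sides of the horizontal midline have swapped in a mirror flip.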